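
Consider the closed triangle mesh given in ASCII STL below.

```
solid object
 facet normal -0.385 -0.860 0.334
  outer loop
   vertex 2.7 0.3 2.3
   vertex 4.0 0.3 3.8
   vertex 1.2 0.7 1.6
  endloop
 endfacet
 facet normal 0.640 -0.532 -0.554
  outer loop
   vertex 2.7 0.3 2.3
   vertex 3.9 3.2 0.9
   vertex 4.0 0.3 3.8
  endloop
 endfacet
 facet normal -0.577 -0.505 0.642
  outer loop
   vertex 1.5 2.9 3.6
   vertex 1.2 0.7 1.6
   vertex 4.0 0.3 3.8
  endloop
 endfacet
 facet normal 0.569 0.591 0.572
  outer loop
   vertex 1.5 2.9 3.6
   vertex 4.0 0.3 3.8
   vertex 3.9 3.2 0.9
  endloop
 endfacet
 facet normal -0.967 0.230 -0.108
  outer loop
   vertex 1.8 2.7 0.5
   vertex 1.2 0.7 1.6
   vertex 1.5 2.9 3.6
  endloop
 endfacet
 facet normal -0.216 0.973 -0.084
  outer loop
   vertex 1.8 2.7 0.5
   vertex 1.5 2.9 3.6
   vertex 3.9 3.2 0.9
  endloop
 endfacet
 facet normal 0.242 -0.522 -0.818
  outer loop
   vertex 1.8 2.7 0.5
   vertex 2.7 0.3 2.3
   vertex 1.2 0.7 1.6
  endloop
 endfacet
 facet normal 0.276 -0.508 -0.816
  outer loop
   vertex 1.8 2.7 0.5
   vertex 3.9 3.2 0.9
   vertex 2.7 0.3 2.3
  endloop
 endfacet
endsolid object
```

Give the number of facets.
8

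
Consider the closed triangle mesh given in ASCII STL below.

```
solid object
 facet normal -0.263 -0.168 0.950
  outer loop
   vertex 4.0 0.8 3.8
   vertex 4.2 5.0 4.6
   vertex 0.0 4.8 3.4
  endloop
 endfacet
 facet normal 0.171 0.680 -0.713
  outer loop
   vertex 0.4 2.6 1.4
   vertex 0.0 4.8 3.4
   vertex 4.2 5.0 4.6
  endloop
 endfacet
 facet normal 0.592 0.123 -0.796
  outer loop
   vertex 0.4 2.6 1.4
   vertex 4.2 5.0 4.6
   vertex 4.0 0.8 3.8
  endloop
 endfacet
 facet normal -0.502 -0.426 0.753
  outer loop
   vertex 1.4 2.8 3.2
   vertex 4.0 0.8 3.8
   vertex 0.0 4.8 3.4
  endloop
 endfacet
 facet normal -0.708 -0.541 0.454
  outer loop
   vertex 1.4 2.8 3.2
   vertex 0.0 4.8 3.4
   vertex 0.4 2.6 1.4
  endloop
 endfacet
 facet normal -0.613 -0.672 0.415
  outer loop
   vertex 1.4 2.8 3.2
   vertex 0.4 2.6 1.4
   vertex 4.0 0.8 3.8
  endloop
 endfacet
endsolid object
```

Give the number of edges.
9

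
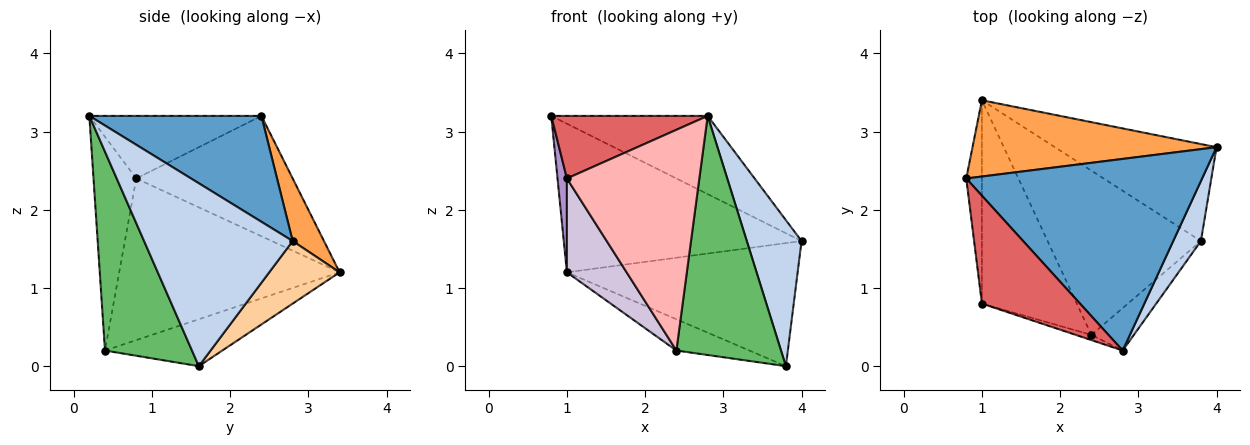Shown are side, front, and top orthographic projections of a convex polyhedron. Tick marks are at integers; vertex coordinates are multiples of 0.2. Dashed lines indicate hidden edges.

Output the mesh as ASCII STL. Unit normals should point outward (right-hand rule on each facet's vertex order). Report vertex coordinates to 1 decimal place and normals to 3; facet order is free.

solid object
 facet normal 0.384 0.349 0.855
  outer loop
   vertex 2.8 0.2 3.2
   vertex 4.0 2.8 1.6
   vertex 0.8 2.4 3.2
  endloop
 endfacet
 facet normal 0.929 -0.342 0.141
  outer loop
   vertex 3.8 1.6 0.0
   vertex 4.0 2.8 1.6
   vertex 2.8 0.2 3.2
  endloop
 endfacet
 facet normal 0.116 0.884 0.453
  outer loop
   vertex 1.0 3.4 1.2
   vertex 0.8 2.4 3.2
   vertex 4.0 2.8 1.6
  endloop
 endfacet
 facet normal 0.233 0.764 -0.602
  outer loop
   vertex 1.0 3.4 1.2
   vertex 4.0 2.8 1.6
   vertex 3.8 1.6 0.0
  endloop
 endfacet
 facet normal 0.634 -0.762 -0.135
  outer loop
   vertex 2.4 0.4 0.2
   vertex 3.8 1.6 0.0
   vertex 2.8 0.2 3.2
  endloop
 endfacet
 facet normal -0.288 0.179 -0.941
  outer loop
   vertex 2.4 0.4 0.2
   vertex 1.0 3.4 1.2
   vertex 3.8 1.6 0.0
  endloop
 endfacet
 facet normal -0.483 -0.439 0.758
  outer loop
   vertex 1.0 0.8 2.4
   vertex 2.8 0.2 3.2
   vertex 0.8 2.4 3.2
  endloop
 endfacet
 facet normal -0.307 -0.951 -0.022
  outer loop
   vertex 1.0 0.8 2.4
   vertex 2.4 0.4 0.2
   vertex 2.8 0.2 3.2
  endloop
 endfacet
 facet normal -0.990 -0.059 -0.129
  outer loop
   vertex 1.0 0.8 2.4
   vertex 0.8 2.4 3.2
   vertex 1.0 3.4 1.2
  endloop
 endfacet
 facet normal -0.840 -0.228 -0.493
  outer loop
   vertex 1.0 0.8 2.4
   vertex 1.0 3.4 1.2
   vertex 2.4 0.4 0.2
  endloop
 endfacet
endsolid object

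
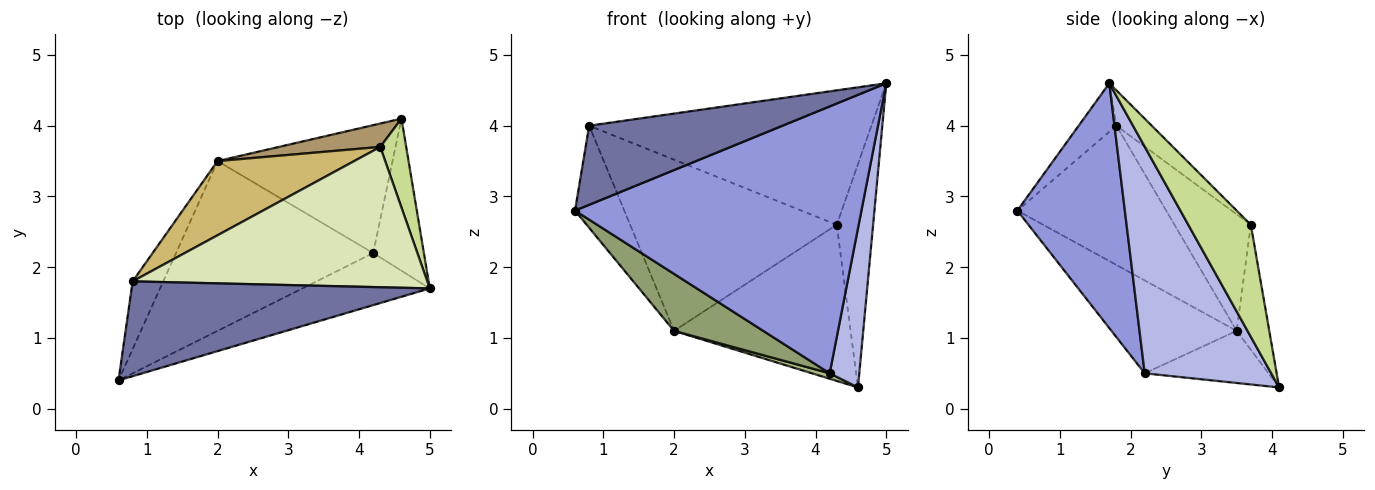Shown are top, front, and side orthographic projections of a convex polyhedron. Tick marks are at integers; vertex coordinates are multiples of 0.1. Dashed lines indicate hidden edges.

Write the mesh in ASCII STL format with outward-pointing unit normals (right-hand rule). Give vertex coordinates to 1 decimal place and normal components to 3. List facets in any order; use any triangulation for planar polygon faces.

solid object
 facet normal -0.124 -0.635 0.762
  outer loop
   vertex 0.8 1.8 4.0
   vertex 0.6 0.4 2.8
   vertex 5.0 1.7 4.6
  endloop
 endfacet
 facet normal -0.929 0.308 -0.204
  outer loop
   vertex 2.0 3.5 1.1
   vertex 0.6 0.4 2.8
   vertex 0.8 1.8 4.0
  endloop
 endfacet
 facet normal 0.346 -0.921 -0.180
  outer loop
   vertex 4.2 2.2 0.5
   vertex 5.0 1.7 4.6
   vertex 0.6 0.4 2.8
  endloop
 endfacet
 facet normal 0.951 -0.223 -0.213
  outer loop
   vertex 4.2 2.2 0.5
   vertex 4.6 4.1 0.3
   vertex 5.0 1.7 4.6
  endloop
 endfacet
 facet normal -0.408 -0.291 -0.866
  outer loop
   vertex 4.2 2.2 0.5
   vertex 0.6 0.4 2.8
   vertex 2.0 3.5 1.1
  endloop
 endfacet
 facet normal -0.285 -0.041 -0.958
  outer loop
   vertex 4.2 2.2 0.5
   vertex 2.0 3.5 1.1
   vertex 4.6 4.1 0.3
  endloop
 endfacet
 facet normal 0.848 0.493 0.196
  outer loop
   vertex 4.3 3.7 2.6
   vertex 5.0 1.7 4.6
   vertex 4.6 4.1 0.3
  endloop
 endfacet
 facet normal -0.086 0.689 0.719
  outer loop
   vertex 4.3 3.7 2.6
   vertex 0.8 1.8 4.0
   vertex 5.0 1.7 4.6
  endloop
 endfacet
 facet normal -0.180 0.973 0.146
  outer loop
   vertex 4.3 3.7 2.6
   vertex 4.6 4.1 0.3
   vertex 2.0 3.5 1.1
  endloop
 endfacet
 facet normal -0.321 0.869 0.377
  outer loop
   vertex 4.3 3.7 2.6
   vertex 2.0 3.5 1.1
   vertex 0.8 1.8 4.0
  endloop
 endfacet
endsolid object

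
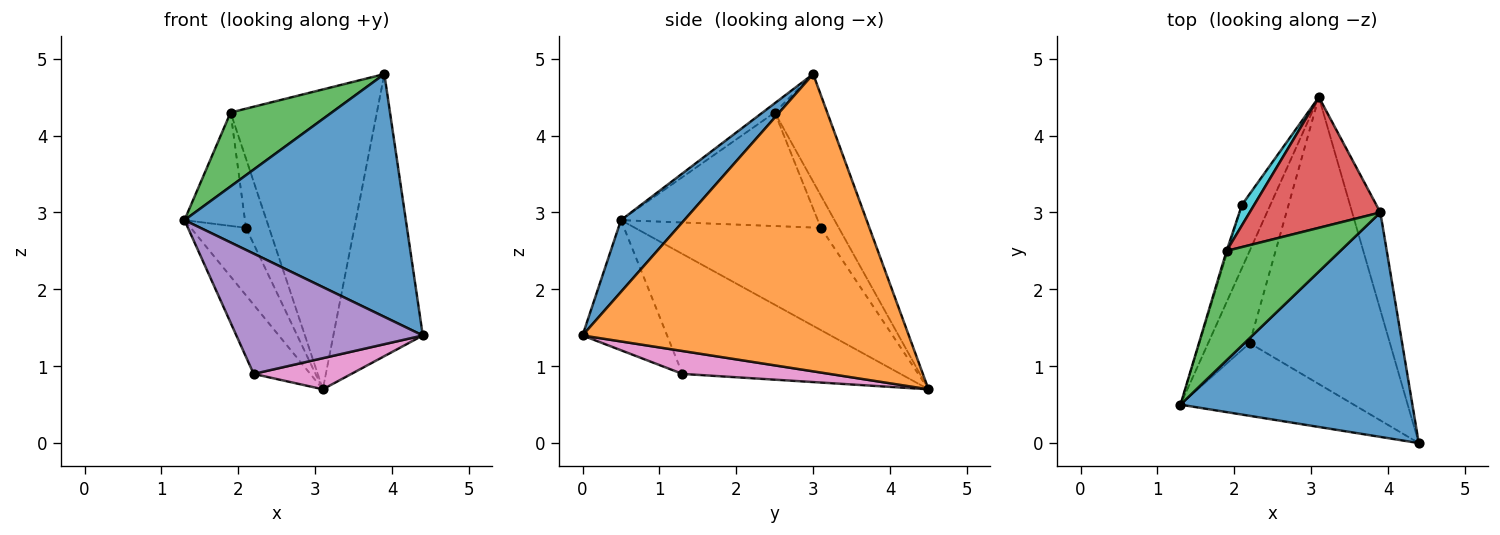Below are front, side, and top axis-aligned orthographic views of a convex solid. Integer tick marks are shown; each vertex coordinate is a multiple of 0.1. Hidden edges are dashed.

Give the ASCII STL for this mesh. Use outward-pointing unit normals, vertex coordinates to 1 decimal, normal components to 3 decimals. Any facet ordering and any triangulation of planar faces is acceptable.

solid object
 facet normal 0.206 -0.719 0.664
  outer loop
   vertex 3.9 3.0 4.8
   vertex 1.3 0.5 2.9
   vertex 4.4 0.0 1.4
  endloop
 endfacet
 facet normal 0.960 0.263 -0.091
  outer loop
   vertex 3.9 3.0 4.8
   vertex 4.4 0.0 1.4
   vertex 3.1 4.5 0.7
  endloop
 endfacet
 facet normal -0.067 -0.559 0.827
  outer loop
   vertex 1.9 2.5 4.3
   vertex 1.3 0.5 2.9
   vertex 3.9 3.0 4.8
  endloop
 endfacet
 facet normal -0.313 0.871 0.380
  outer loop
   vertex 1.9 2.5 4.3
   vertex 3.9 3.0 4.8
   vertex 3.1 4.5 0.7
  endloop
 endfacet
 facet normal -0.362 -0.798 -0.482
  outer loop
   vertex 2.2 1.3 0.9
   vertex 4.4 0.0 1.4
   vertex 1.3 0.5 2.9
  endloop
 endfacet
 facet normal -0.918 0.238 -0.318
  outer loop
   vertex 2.2 1.3 0.9
   vertex 1.3 0.5 2.9
   vertex 3.1 4.5 0.7
  endloop
 endfacet
 facet normal 0.160 -0.106 -0.981
  outer loop
   vertex 2.2 1.3 0.9
   vertex 3.1 4.5 0.7
   vertex 4.4 0.0 1.4
  endloop
 endfacet
 facet normal -0.926 0.275 -0.258
  outer loop
   vertex 2.1 3.1 2.8
   vertex 3.1 4.5 0.7
   vertex 1.3 0.5 2.9
  endloop
 endfacet
 facet normal -0.956 0.294 -0.010
  outer loop
   vertex 2.1 3.1 2.8
   vertex 1.3 0.5 2.9
   vertex 1.9 2.5 4.3
  endloop
 endfacet
 facet normal -0.598 0.769 0.228
  outer loop
   vertex 2.1 3.1 2.8
   vertex 1.9 2.5 4.3
   vertex 3.1 4.5 0.7
  endloop
 endfacet
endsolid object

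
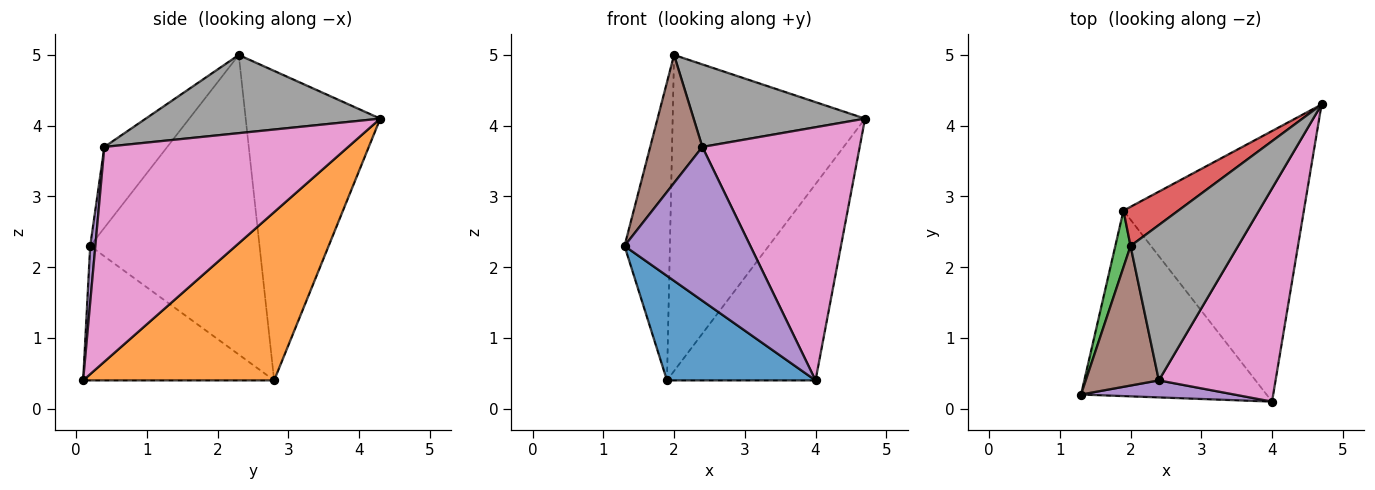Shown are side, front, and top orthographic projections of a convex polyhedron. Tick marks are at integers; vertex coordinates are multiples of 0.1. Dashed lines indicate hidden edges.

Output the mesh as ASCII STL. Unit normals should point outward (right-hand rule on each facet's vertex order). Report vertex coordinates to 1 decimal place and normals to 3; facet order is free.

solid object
 facet normal -0.534 -0.415 -0.737
  outer loop
   vertex 1.9 2.8 0.4
   vertex 4.0 0.1 0.4
   vertex 1.3 0.2 2.3
  endloop
 endfacet
 facet normal 0.603 0.469 -0.646
  outer loop
   vertex 1.9 2.8 0.4
   vertex 4.7 4.3 4.1
   vertex 4.0 0.1 0.4
  endloop
 endfacet
 facet normal -0.965 0.258 0.049
  outer loop
   vertex 1.9 2.8 0.4
   vertex 1.3 0.2 2.3
   vertex 2.0 2.3 5.0
  endloop
 endfacet
 facet normal -0.570 0.815 0.101
  outer loop
   vertex 1.9 2.8 0.4
   vertex 2.0 2.3 5.0
   vertex 4.7 4.3 4.1
  endloop
 endfacet
 facet normal 0.041 -0.993 0.110
  outer loop
   vertex 2.4 0.4 3.7
   vertex 1.3 0.2 2.3
   vertex 4.0 0.1 0.4
  endloop
 endfacet
 facet normal -0.632 -0.524 0.571
  outer loop
   vertex 2.4 0.4 3.7
   vertex 2.0 2.3 5.0
   vertex 1.3 0.2 2.3
  endloop
 endfacet
 facet normal 0.764 -0.493 0.415
  outer loop
   vertex 2.4 0.4 3.7
   vertex 4.0 0.1 0.4
   vertex 4.7 4.3 4.1
  endloop
 endfacet
 facet normal 0.540 -0.395 0.743
  outer loop
   vertex 2.4 0.4 3.7
   vertex 4.7 4.3 4.1
   vertex 2.0 2.3 5.0
  endloop
 endfacet
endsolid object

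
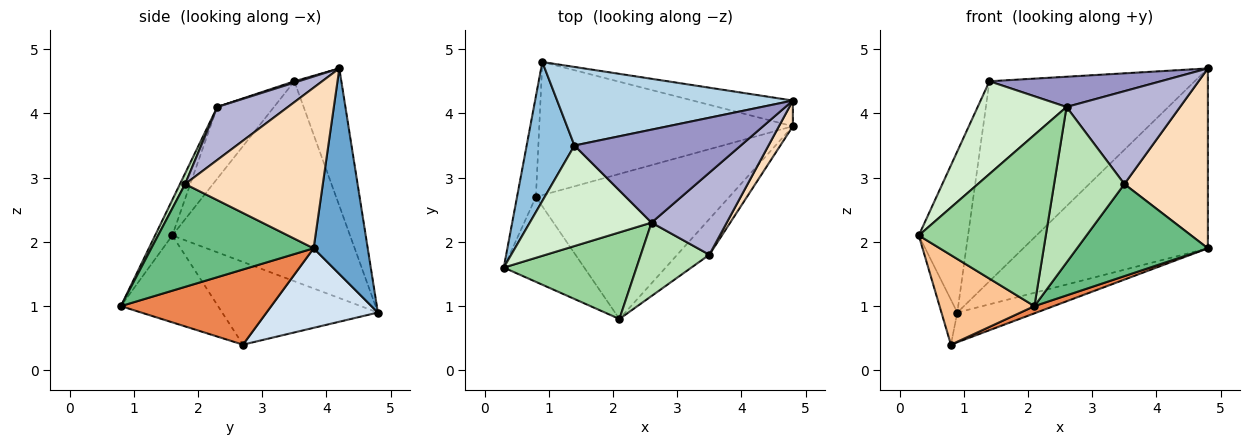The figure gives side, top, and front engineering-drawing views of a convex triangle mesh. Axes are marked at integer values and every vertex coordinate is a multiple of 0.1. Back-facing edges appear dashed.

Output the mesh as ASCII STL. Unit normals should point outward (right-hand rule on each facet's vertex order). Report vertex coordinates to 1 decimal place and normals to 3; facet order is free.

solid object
 facet normal 0.279 0.951 -0.136
  outer loop
   vertex 4.8 4.2 4.7
   vertex 4.8 3.8 1.9
   vertex 0.9 4.8 0.9
  endloop
 endfacet
 facet normal -0.939 0.260 0.224
  outer loop
   vertex 1.4 3.5 4.5
   vertex 0.9 4.8 0.9
   vertex 0.3 1.6 2.1
  endloop
 endfacet
 facet normal -0.208 0.910 0.358
  outer loop
   vertex 1.4 3.5 4.5
   vertex 4.8 4.2 4.7
   vertex 0.9 4.8 0.9
  endloop
 endfacet
 facet normal 0.293 0.208 -0.933
  outer loop
   vertex 0.8 2.7 0.4
   vertex 0.9 4.8 0.9
   vertex 4.8 3.8 1.9
  endloop
 endfacet
 facet normal 0.362 -0.046 -0.931
  outer loop
   vertex 0.8 2.7 0.4
   vertex 4.8 3.8 1.9
   vertex 2.1 0.8 1.0
  endloop
 endfacet
 facet normal -0.970 0.099 -0.221
  outer loop
   vertex 0.8 2.7 0.4
   vertex 0.3 1.6 2.1
   vertex 0.9 4.8 0.9
  endloop
 endfacet
 facet normal -0.596 -0.582 -0.552
  outer loop
   vertex 0.8 2.7 0.4
   vertex 2.1 0.8 1.0
   vertex 0.3 1.6 2.1
  endloop
 endfacet
 facet normal 0.853 -0.517 0.074
  outer loop
   vertex 3.5 1.8 2.9
   vertex 4.8 3.8 1.9
   vertex 4.8 4.2 4.7
  endloop
 endfacet
 facet normal 0.756 -0.610 -0.236
  outer loop
   vertex 3.5 1.8 2.9
   vertex 2.1 0.8 1.0
   vertex 4.8 3.8 1.9
  endloop
 endfacet
 facet normal -0.120 -0.886 0.448
  outer loop
   vertex 2.6 2.3 4.1
   vertex 0.3 1.6 2.1
   vertex 2.1 0.8 1.0
  endloop
 endfacet
 facet normal 0.067 -0.902 0.426
  outer loop
   vertex 2.6 2.3 4.1
   vertex 2.1 0.8 1.0
   vertex 3.5 1.8 2.9
  endloop
 endfacet
 facet normal -0.397 -0.622 0.675
  outer loop
   vertex 2.6 2.3 4.1
   vertex 1.4 3.5 4.5
   vertex 0.3 1.6 2.1
  endloop
 endfacet
 facet normal 0.008 -0.309 0.951
  outer loop
   vertex 2.6 2.3 4.1
   vertex 4.8 4.2 4.7
   vertex 1.4 3.5 4.5
  endloop
 endfacet
 facet normal 0.423 -0.679 0.600
  outer loop
   vertex 2.6 2.3 4.1
   vertex 3.5 1.8 2.9
   vertex 4.8 4.2 4.7
  endloop
 endfacet
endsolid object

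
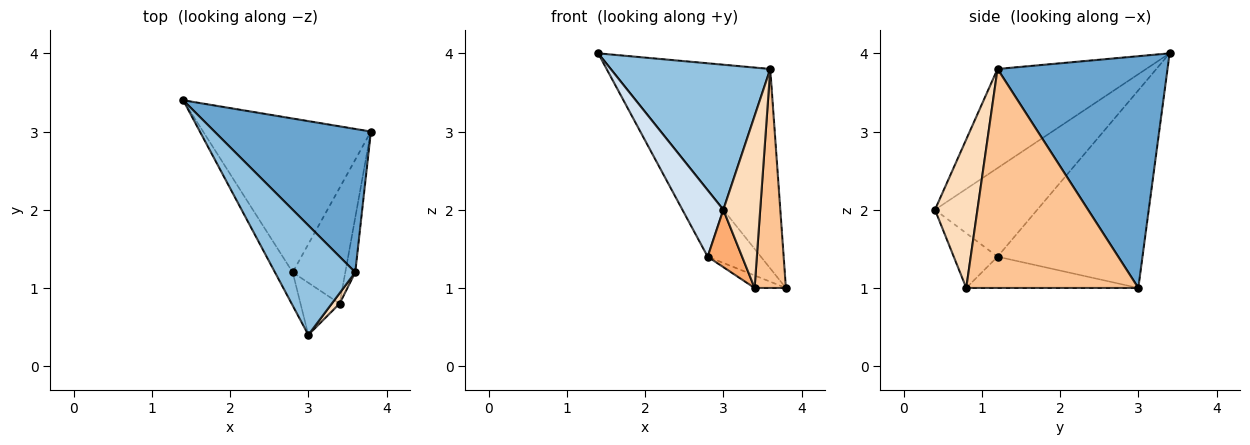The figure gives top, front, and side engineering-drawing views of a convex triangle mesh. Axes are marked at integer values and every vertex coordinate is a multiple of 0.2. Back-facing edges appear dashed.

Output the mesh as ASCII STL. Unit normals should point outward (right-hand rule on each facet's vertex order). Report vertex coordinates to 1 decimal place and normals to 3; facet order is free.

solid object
 facet normal 0.654 0.614 0.441
  outer loop
   vertex 3.6 1.2 3.8
   vertex 3.8 3.0 1.0
   vertex 1.4 3.4 4.0
  endloop
 endfacet
 facet normal -0.597 -0.641 0.484
  outer loop
   vertex 3.6 1.2 3.8
   vertex 1.4 3.4 4.0
   vertex 3.0 0.4 2.0
  endloop
 endfacet
 facet normal -0.734 0.269 -0.623
  outer loop
   vertex 2.8 1.2 1.4
   vertex 1.4 3.4 4.0
   vertex 3.8 3.0 1.0
  endloop
 endfacet
 facet normal -0.913 -0.365 -0.183
  outer loop
   vertex 2.8 1.2 1.4
   vertex 3.0 0.4 2.0
   vertex 1.4 3.4 4.0
  endloop
 endfacet
 facet normal -0.509 0.093 -0.856
  outer loop
   vertex 3.4 0.8 1.0
   vertex 2.8 1.2 1.4
   vertex 3.8 3.0 1.0
  endloop
 endfacet
 facet normal -0.686 -0.539 -0.490
  outer loop
   vertex 3.4 0.8 1.0
   vertex 3.0 0.4 2.0
   vertex 2.8 1.2 1.4
  endloop
 endfacet
 facet normal 0.983 -0.179 -0.045
  outer loop
   vertex 3.4 0.8 1.0
   vertex 3.8 3.0 1.0
   vertex 3.6 1.2 3.8
  endloop
 endfacet
 facet normal 0.754 -0.655 0.040
  outer loop
   vertex 3.4 0.8 1.0
   vertex 3.6 1.2 3.8
   vertex 3.0 0.4 2.0
  endloop
 endfacet
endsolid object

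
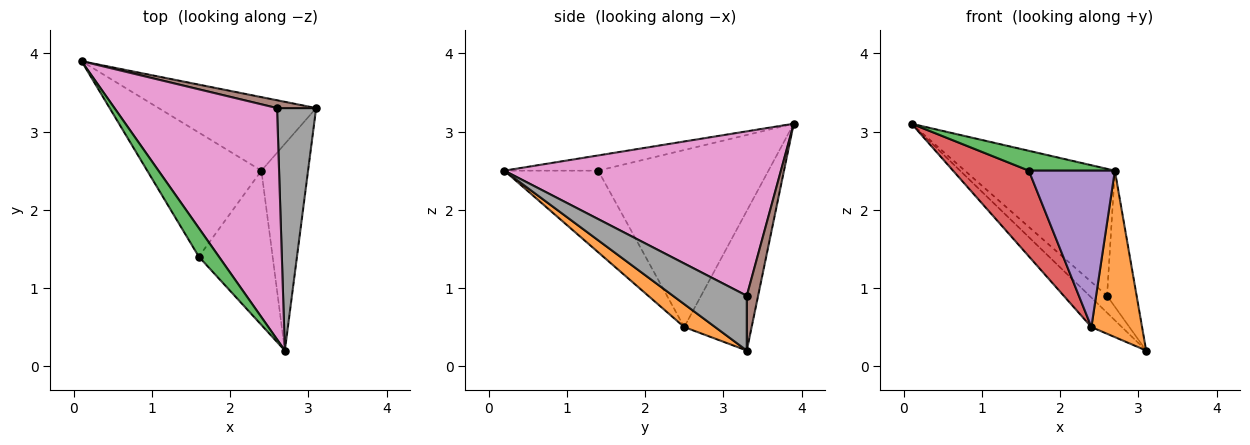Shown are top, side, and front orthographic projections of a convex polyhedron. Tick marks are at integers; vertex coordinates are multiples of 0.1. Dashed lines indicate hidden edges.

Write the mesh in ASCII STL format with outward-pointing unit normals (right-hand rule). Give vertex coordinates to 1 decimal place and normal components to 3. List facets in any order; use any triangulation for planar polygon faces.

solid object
 facet normal -0.635 0.287 -0.717
  outer loop
   vertex 2.4 2.5 0.5
   vertex 0.1 3.9 3.1
   vertex 3.1 3.3 0.2
  endloop
 endfacet
 facet normal 0.358 -0.586 -0.727
  outer loop
   vertex 2.4 2.5 0.5
   vertex 3.1 3.3 0.2
   vertex 2.7 0.2 2.5
  endloop
 endfacet
 facet normal -0.528 -0.484 0.697
  outer loop
   vertex 1.6 1.4 2.5
   vertex 2.7 0.2 2.5
   vertex 0.1 3.9 3.1
  endloop
 endfacet
 facet normal -0.787 -0.350 -0.508
  outer loop
   vertex 1.6 1.4 2.5
   vertex 0.1 3.9 3.1
   vertex 2.4 2.5 0.5
  endloop
 endfacet
 facet normal -0.613 -0.562 -0.555
  outer loop
   vertex 1.6 1.4 2.5
   vertex 2.4 2.5 0.5
   vertex 2.7 0.2 2.5
  endloop
 endfacet
 facet normal 0.506 0.783 0.361
  outer loop
   vertex 2.6 3.3 0.9
   vertex 3.1 3.3 0.2
   vertex 0.1 3.9 3.1
  endloop
 endfacet
 facet normal 0.664 0.360 0.656
  outer loop
   vertex 2.6 3.3 0.9
   vertex 0.1 3.9 3.1
   vertex 2.7 0.2 2.5
  endloop
 endfacet
 facet normal 0.774 0.310 0.553
  outer loop
   vertex 2.6 3.3 0.9
   vertex 2.7 0.2 2.5
   vertex 3.1 3.3 0.2
  endloop
 endfacet
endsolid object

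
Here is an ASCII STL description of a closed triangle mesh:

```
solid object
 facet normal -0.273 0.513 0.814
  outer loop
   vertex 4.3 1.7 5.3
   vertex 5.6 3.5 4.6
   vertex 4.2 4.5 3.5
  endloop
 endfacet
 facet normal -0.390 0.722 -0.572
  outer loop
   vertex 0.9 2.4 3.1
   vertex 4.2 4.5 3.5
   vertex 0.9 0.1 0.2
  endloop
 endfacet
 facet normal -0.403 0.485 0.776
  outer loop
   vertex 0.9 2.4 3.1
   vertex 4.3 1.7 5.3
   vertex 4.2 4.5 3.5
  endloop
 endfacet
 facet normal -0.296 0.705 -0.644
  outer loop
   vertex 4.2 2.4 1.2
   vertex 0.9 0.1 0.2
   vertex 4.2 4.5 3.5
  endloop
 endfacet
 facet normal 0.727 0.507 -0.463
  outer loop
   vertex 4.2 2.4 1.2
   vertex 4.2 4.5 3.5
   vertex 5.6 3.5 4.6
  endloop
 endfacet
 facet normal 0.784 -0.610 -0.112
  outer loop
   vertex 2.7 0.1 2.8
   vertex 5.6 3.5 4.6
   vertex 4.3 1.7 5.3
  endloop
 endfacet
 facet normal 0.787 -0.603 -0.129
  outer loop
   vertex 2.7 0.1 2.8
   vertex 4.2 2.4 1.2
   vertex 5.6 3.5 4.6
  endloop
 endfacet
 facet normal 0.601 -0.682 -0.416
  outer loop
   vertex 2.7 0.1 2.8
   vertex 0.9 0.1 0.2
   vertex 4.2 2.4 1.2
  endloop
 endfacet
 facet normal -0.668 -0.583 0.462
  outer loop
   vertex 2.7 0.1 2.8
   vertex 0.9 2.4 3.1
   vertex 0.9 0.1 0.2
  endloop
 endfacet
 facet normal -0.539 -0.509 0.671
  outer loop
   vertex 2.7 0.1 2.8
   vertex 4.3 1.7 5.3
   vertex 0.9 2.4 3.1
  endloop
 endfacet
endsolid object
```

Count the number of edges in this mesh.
15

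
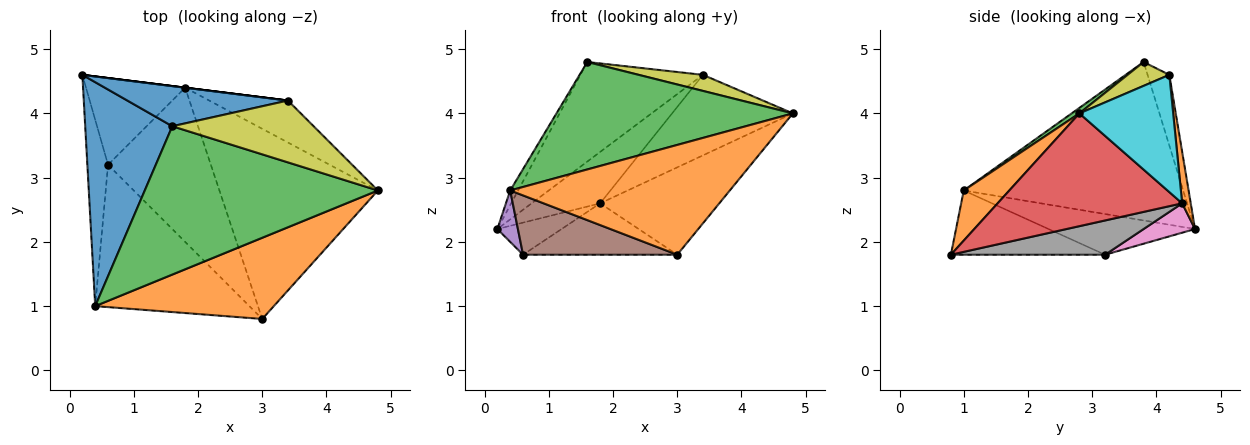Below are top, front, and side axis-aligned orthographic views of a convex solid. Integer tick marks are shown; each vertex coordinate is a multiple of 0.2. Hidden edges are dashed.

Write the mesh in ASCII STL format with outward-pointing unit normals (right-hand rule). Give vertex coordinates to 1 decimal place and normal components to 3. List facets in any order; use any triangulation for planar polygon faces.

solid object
 facet normal -0.876 0.032 0.481
  outer loop
   vertex 0.4 1.0 2.8
   vertex 1.6 3.8 4.8
   vertex 0.2 4.6 2.2
  endloop
 endfacet
 facet normal 0.165 -0.793 0.586
  outer loop
   vertex 0.4 1.0 2.8
   vertex 3.0 0.8 1.8
   vertex 4.8 2.8 4.0
  endloop
 endfacet
 facet normal 0.019 -0.587 0.810
  outer loop
   vertex 0.4 1.0 2.8
   vertex 4.8 2.8 4.0
   vertex 1.6 3.8 4.8
  endloop
 endfacet
 facet normal 0.543 0.351 -0.763
  outer loop
   vertex 1.8 4.4 2.6
   vertex 4.8 2.8 4.0
   vertex 3.0 0.8 1.8
  endloop
 endfacet
 facet normal -0.884 -0.124 -0.450
  outer loop
   vertex 0.6 3.2 1.8
   vertex 0.4 1.0 2.8
   vertex 0.2 4.6 2.2
  endloop
 endfacet
 facet normal -0.359 -0.359 -0.862
  outer loop
   vertex 0.6 3.2 1.8
   vertex 3.0 0.8 1.8
   vertex 0.4 1.0 2.8
  endloop
 endfacet
 facet normal 0.268 0.335 -0.904
  outer loop
   vertex 0.6 3.2 1.8
   vertex 0.2 4.6 2.2
   vertex 1.8 4.4 2.6
  endloop
 endfacet
 facet normal 0.302 0.302 -0.905
  outer loop
   vertex 0.6 3.2 1.8
   vertex 1.8 4.4 2.6
   vertex 3.0 0.8 1.8
  endloop
 endfacet
 facet normal 0.161 -0.248 0.955
  outer loop
   vertex 3.4 4.2 4.6
   vertex 1.6 3.8 4.8
   vertex 4.8 2.8 4.0
  endloop
 endfacet
 facet normal 0.567 0.730 -0.381
  outer loop
   vertex 3.4 4.2 4.6
   vertex 4.8 2.8 4.0
   vertex 1.8 4.4 2.6
  endloop
 endfacet
 facet normal -0.162 0.915 0.369
  outer loop
   vertex 3.4 4.2 4.6
   vertex 0.2 4.6 2.2
   vertex 1.6 3.8 4.8
  endloop
 endfacet
 facet normal 0.124 0.992 0.000
  outer loop
   vertex 3.4 4.2 4.6
   vertex 1.8 4.4 2.6
   vertex 0.2 4.6 2.2
  endloop
 endfacet
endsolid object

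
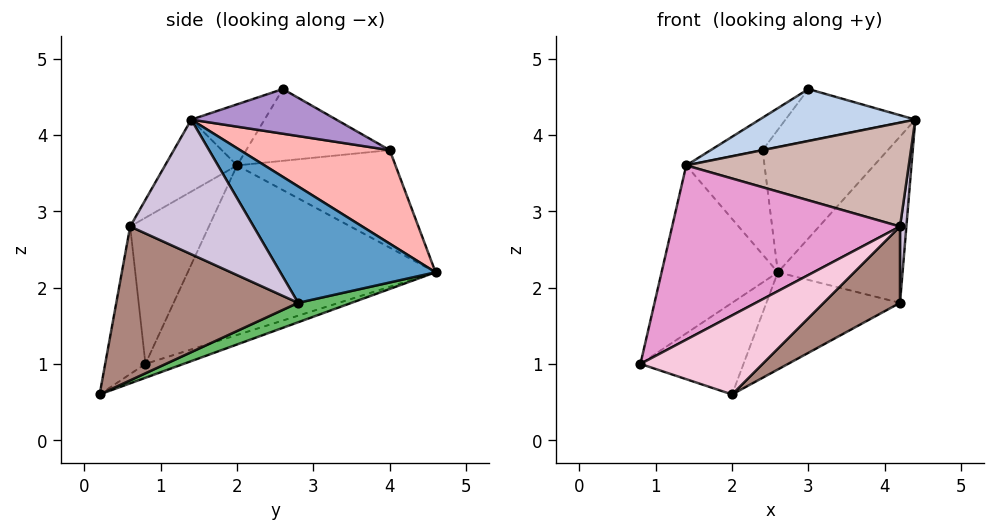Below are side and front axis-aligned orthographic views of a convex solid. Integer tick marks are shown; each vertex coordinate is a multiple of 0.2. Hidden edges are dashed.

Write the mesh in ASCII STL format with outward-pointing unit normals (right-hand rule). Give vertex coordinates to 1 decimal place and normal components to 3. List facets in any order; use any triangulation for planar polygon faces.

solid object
 facet normal 0.747 0.600 0.288
  outer loop
   vertex 4.2 2.8 1.8
   vertex 2.6 4.6 2.2
   vertex 4.4 1.4 4.2
  endloop
 endfacet
 facet normal -0.269 -0.572 0.774
  outer loop
   vertex 1.4 2.0 3.6
   vertex 4.4 1.4 4.2
   vertex 3.0 2.6 4.6
  endloop
 endfacet
 facet normal -0.905 0.425 0.013
  outer loop
   vertex 1.4 2.0 3.6
   vertex 2.6 4.6 2.2
   vertex 0.8 0.8 1.0
  endloop
 endfacet
 facet normal -0.131 0.355 -0.926
  outer loop
   vertex 2.0 0.2 0.6
   vertex 0.8 0.8 1.0
   vertex 2.6 4.6 2.2
  endloop
 endfacet
 facet normal 0.129 0.323 -0.937
  outer loop
   vertex 2.0 0.2 0.6
   vertex 2.6 4.6 2.2
   vertex 4.2 2.8 1.8
  endloop
 endfacet
 facet normal -0.895 0.442 0.054
  outer loop
   vertex 2.4 4.0 3.8
   vertex 2.6 4.6 2.2
   vertex 1.4 2.0 3.6
  endloop
 endfacet
 facet normal -0.573 0.207 0.793
  outer loop
   vertex 2.4 4.0 3.8
   vertex 1.4 2.0 3.6
   vertex 3.0 2.6 4.6
  endloop
 endfacet
 facet normal 0.727 0.608 0.319
  outer loop
   vertex 2.4 4.0 3.8
   vertex 4.4 1.4 4.2
   vertex 2.6 4.6 2.2
  endloop
 endfacet
 facet normal 0.637 0.570 0.519
  outer loop
   vertex 2.4 4.0 3.8
   vertex 3.0 2.6 4.6
   vertex 4.4 1.4 4.2
  endloop
 endfacet
 facet normal 0.992 -0.051 -0.113
  outer loop
   vertex 4.2 0.6 2.8
   vertex 4.2 2.8 1.8
   vertex 4.4 1.4 4.2
  endloop
 endfacet
 facet normal 0.702 -0.295 -0.648
  outer loop
   vertex 4.2 0.6 2.8
   vertex 2.0 0.2 0.6
   vertex 4.2 2.8 1.8
  endloop
 endfacet
 facet normal -0.265 -0.820 0.507
  outer loop
   vertex 4.2 0.6 2.8
   vertex 4.4 1.4 4.2
   vertex 1.4 2.0 3.6
  endloop
 endfacet
 facet normal -0.291 -0.841 0.455
  outer loop
   vertex 4.2 0.6 2.8
   vertex 1.4 2.0 3.6
   vertex 0.8 0.8 1.0
  endloop
 endfacet
 facet normal -0.282 -0.854 0.437
  outer loop
   vertex 4.2 0.6 2.8
   vertex 0.8 0.8 1.0
   vertex 2.0 0.2 0.6
  endloop
 endfacet
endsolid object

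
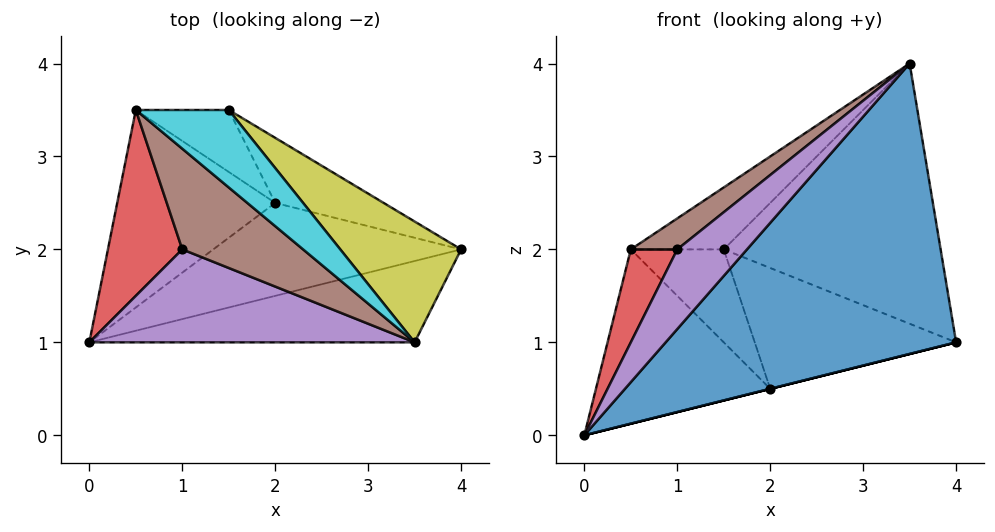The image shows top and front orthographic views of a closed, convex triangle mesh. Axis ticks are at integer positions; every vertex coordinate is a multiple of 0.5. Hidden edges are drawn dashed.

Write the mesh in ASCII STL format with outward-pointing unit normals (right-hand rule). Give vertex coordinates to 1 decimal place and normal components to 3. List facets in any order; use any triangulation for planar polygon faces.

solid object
 facet normal 0.294 -0.920 -0.258
  outer loop
   vertex 3.5 1.0 4.0
   vertex 0.0 1.0 0.0
   vertex 4.0 2.0 1.0
  endloop
 endfacet
 facet normal 0.243 0.000 -0.970
  outer loop
   vertex 2.0 2.5 0.5
   vertex 4.0 2.0 1.0
   vertex 0.0 1.0 0.0
  endloop
 endfacet
 facet normal -0.295 0.632 -0.716
  outer loop
   vertex 2.0 2.5 0.5
   vertex 0.0 1.0 0.0
   vertex 0.5 3.5 2.0
  endloop
 endfacet
 facet normal -0.802 -0.267 0.535
  outer loop
   vertex 1.0 2.0 2.0
   vertex 0.5 3.5 2.0
   vertex 0.0 1.0 0.0
  endloop
 endfacet
 facet normal -0.655 -0.492 0.573
  outer loop
   vertex 1.0 2.0 2.0
   vertex 0.0 1.0 0.0
   vertex 3.5 1.0 4.0
  endloop
 endfacet
 facet normal -0.662 -0.221 0.717
  outer loop
   vertex 1.0 2.0 2.0
   vertex 3.5 1.0 4.0
   vertex 0.5 3.5 2.0
  endloop
 endfacet
 facet normal 0.321 0.834 -0.449
  outer loop
   vertex 1.5 3.5 2.0
   vertex 4.0 2.0 1.0
   vertex 2.0 2.5 0.5
  endloop
 endfacet
 facet normal 0.000 0.832 -0.555
  outer loop
   vertex 1.5 3.5 2.0
   vertex 2.0 2.5 0.5
   vertex 0.5 3.5 2.0
  endloop
 endfacet
 facet normal 0.580 0.739 0.343
  outer loop
   vertex 1.5 3.5 2.0
   vertex 3.5 1.0 4.0
   vertex 4.0 2.0 1.0
  endloop
 endfacet
 facet normal 0.000 0.625 0.781
  outer loop
   vertex 1.5 3.5 2.0
   vertex 0.5 3.5 2.0
   vertex 3.5 1.0 4.0
  endloop
 endfacet
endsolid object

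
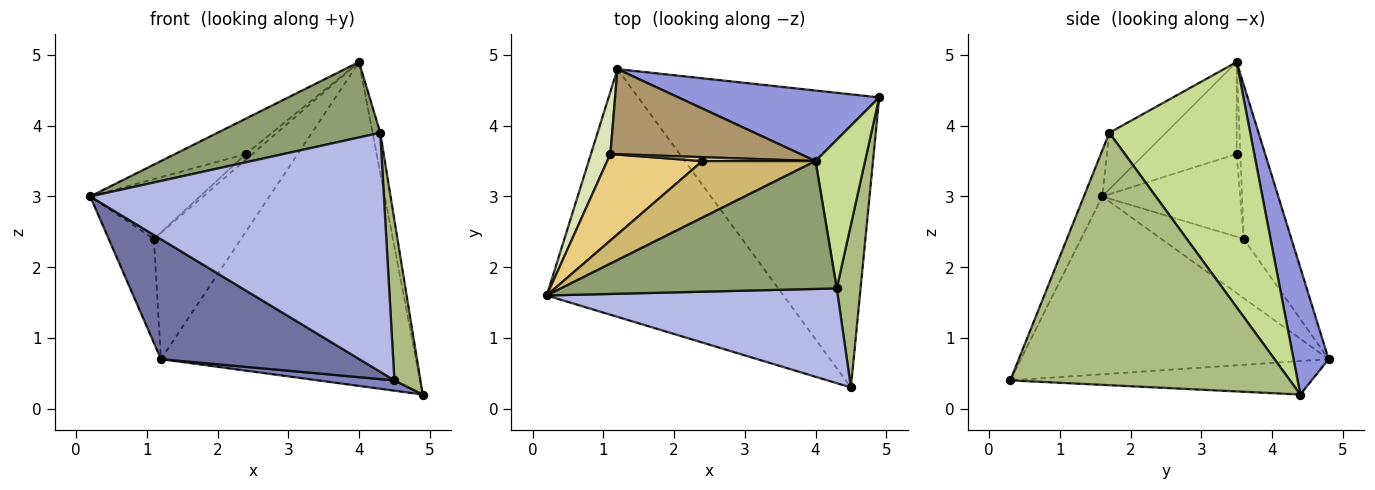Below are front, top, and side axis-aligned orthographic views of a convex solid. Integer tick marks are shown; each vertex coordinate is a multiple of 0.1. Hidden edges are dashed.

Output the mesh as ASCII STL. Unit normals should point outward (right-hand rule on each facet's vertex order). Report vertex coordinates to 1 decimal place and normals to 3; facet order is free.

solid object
 facet normal -0.560 -0.361 -0.746
  outer loop
   vertex 1.2 4.8 0.7
   vertex 4.5 0.3 0.4
   vertex 0.2 1.6 3.0
  endloop
 endfacet
 facet normal -0.138 -0.035 -0.990
  outer loop
   vertex 1.2 4.8 0.7
   vertex 4.9 4.4 0.2
   vertex 4.5 0.3 0.4
  endloop
 endfacet
 facet normal 0.133 0.968 0.211
  outer loop
   vertex 1.2 4.8 0.7
   vertex 4.0 3.5 4.9
   vertex 4.9 4.4 0.2
  endloop
 endfacet
 facet normal -0.058 -0.928 0.368
  outer loop
   vertex 4.3 1.7 3.9
   vertex 0.2 1.6 3.0
   vertex 4.5 0.3 0.4
  endloop
 endfacet
 facet normal -0.174 -0.500 0.848
  outer loop
   vertex 4.3 1.7 3.9
   vertex 4.0 3.5 4.9
   vertex 0.2 1.6 3.0
  endloop
 endfacet
 facet normal 0.991 -0.092 0.094
  outer loop
   vertex 4.3 1.7 3.9
   vertex 4.5 0.3 0.4
   vertex 4.9 4.4 0.2
  endloop
 endfacet
 facet normal 0.979 0.053 0.198
  outer loop
   vertex 4.3 1.7 3.9
   vertex 4.9 4.4 0.2
   vertex 4.0 3.5 4.9
  endloop
 endfacet
 facet normal -0.843 0.462 0.277
  outer loop
   vertex 1.1 3.6 2.4
   vertex 1.2 4.8 0.7
   vertex 0.2 1.6 3.0
  endloop
 endfacet
 facet normal -0.413 0.755 0.509
  outer loop
   vertex 1.1 3.6 2.4
   vertex 4.0 3.5 4.9
   vertex 1.2 4.8 0.7
  endloop
 endfacet
 facet normal -0.567 0.436 0.698
  outer loop
   vertex 2.4 3.5 3.6
   vertex 0.2 1.6 3.0
   vertex 4.0 3.5 4.9
  endloop
 endfacet
 facet normal -0.582 0.463 0.669
  outer loop
   vertex 2.4 3.5 3.6
   vertex 1.1 3.6 2.4
   vertex 0.2 1.6 3.0
  endloop
 endfacet
 facet normal -0.421 0.745 0.518
  outer loop
   vertex 2.4 3.5 3.6
   vertex 4.0 3.5 4.9
   vertex 1.1 3.6 2.4
  endloop
 endfacet
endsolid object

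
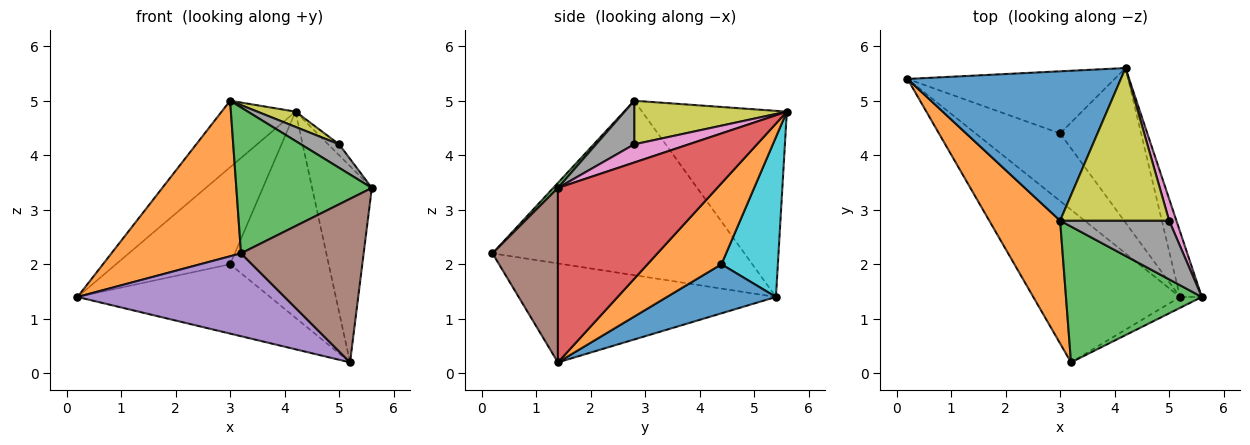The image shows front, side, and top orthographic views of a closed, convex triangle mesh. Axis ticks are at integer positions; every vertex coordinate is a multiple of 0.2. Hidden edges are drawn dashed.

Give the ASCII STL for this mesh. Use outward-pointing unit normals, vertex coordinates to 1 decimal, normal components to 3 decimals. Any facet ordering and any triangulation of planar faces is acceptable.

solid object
 facet normal -0.623 0.318 0.714
  outer loop
   vertex 3.0 2.8 5.0
   vertex 4.2 5.6 4.8
   vertex 0.2 5.4 1.4
  endloop
 endfacet
 facet normal -0.836 -0.430 0.340
  outer loop
   vertex 3.2 0.2 2.2
   vertex 3.0 2.8 5.0
   vertex 0.2 5.4 1.4
  endloop
 endfacet
 facet normal 0.025 -0.732 0.681
  outer loop
   vertex 3.2 0.2 2.2
   vertex 5.6 1.4 3.4
   vertex 3.0 2.8 5.0
  endloop
 endfacet
 facet normal 0.930 0.349 -0.116
  outer loop
   vertex 5.2 1.4 0.2
   vertex 4.2 5.6 4.8
   vertex 5.6 1.4 3.4
  endloop
 endfacet
 facet normal -0.510 -0.410 -0.756
  outer loop
   vertex 5.2 1.4 0.2
   vertex 3.2 0.2 2.2
   vertex 0.2 5.4 1.4
  endloop
 endfacet
 facet normal 0.470 -0.881 -0.059
  outer loop
   vertex 5.2 1.4 0.2
   vertex 5.6 1.4 3.4
   vertex 3.2 0.2 2.2
  endloop
 endfacet
 facet normal 0.913 0.183 0.365
  outer loop
   vertex 5.0 2.8 4.2
   vertex 5.6 1.4 3.4
   vertex 4.2 5.6 4.8
  endloop
 endfacet
 facet normal 0.348 -0.348 0.870
  outer loop
   vertex 5.0 2.8 4.2
   vertex 3.0 2.8 5.0
   vertex 5.6 1.4 3.4
  endloop
 endfacet
 facet normal 0.370 -0.092 0.925
  outer loop
   vertex 5.0 2.8 4.2
   vertex 4.2 5.6 4.8
   vertex 3.0 2.8 5.0
  endloop
 endfacet
 facet normal 0.384 0.777 -0.498
  outer loop
   vertex 3.0 4.4 2.0
   vertex 0.2 5.4 1.4
   vertex 4.2 5.6 4.8
  endloop
 endfacet
 facet normal 0.376 0.664 -0.647
  outer loop
   vertex 3.0 4.4 2.0
   vertex 5.2 1.4 0.2
   vertex 0.2 5.4 1.4
  endloop
 endfacet
 facet normal 0.514 0.686 -0.514
  outer loop
   vertex 3.0 4.4 2.0
   vertex 4.2 5.6 4.8
   vertex 5.2 1.4 0.2
  endloop
 endfacet
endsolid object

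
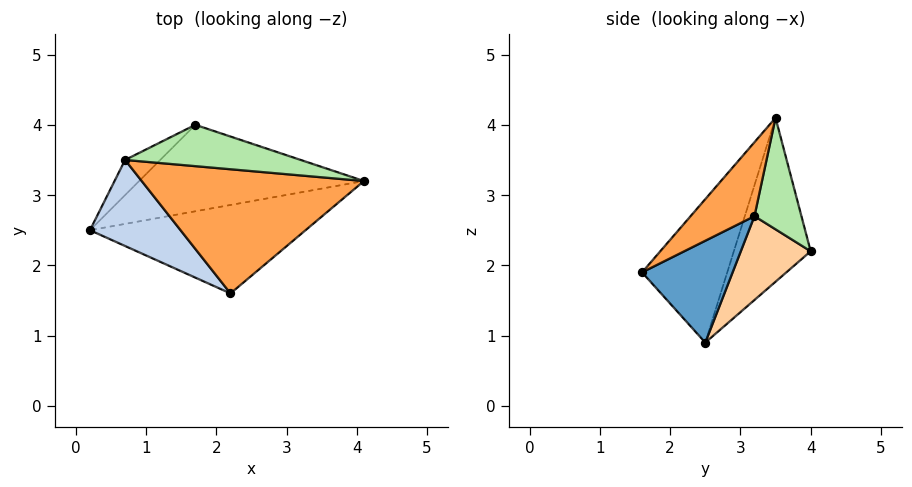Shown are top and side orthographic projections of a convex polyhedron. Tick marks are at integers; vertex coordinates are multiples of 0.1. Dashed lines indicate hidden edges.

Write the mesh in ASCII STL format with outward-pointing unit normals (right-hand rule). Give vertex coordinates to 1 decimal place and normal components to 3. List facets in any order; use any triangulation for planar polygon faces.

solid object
 facet normal 0.427 -0.055 -0.903
  outer loop
   vertex 2.2 1.6 1.9
   vertex 0.2 2.5 0.9
   vertex 4.1 3.2 2.7
  endloop
 endfacet
 facet normal -0.519 -0.789 0.328
  outer loop
   vertex 0.7 3.5 4.1
   vertex 0.2 2.5 0.9
   vertex 2.2 1.6 1.9
  endloop
 endfacet
 facet normal 0.241 -0.647 0.723
  outer loop
   vertex 0.7 3.5 4.1
   vertex 2.2 1.6 1.9
   vertex 4.1 3.2 2.7
  endloop
 endfacet
 facet normal 0.317 0.420 -0.850
  outer loop
   vertex 1.7 4.0 2.2
   vertex 4.1 3.2 2.7
   vertex 0.2 2.5 0.9
  endloop
 endfacet
 facet normal -0.639 0.757 -0.137
  outer loop
   vertex 1.7 4.0 2.2
   vertex 0.2 2.5 0.9
   vertex 0.7 3.5 4.1
  endloop
 endfacet
 facet normal 0.227 0.906 0.358
  outer loop
   vertex 1.7 4.0 2.2
   vertex 0.7 3.5 4.1
   vertex 4.1 3.2 2.7
  endloop
 endfacet
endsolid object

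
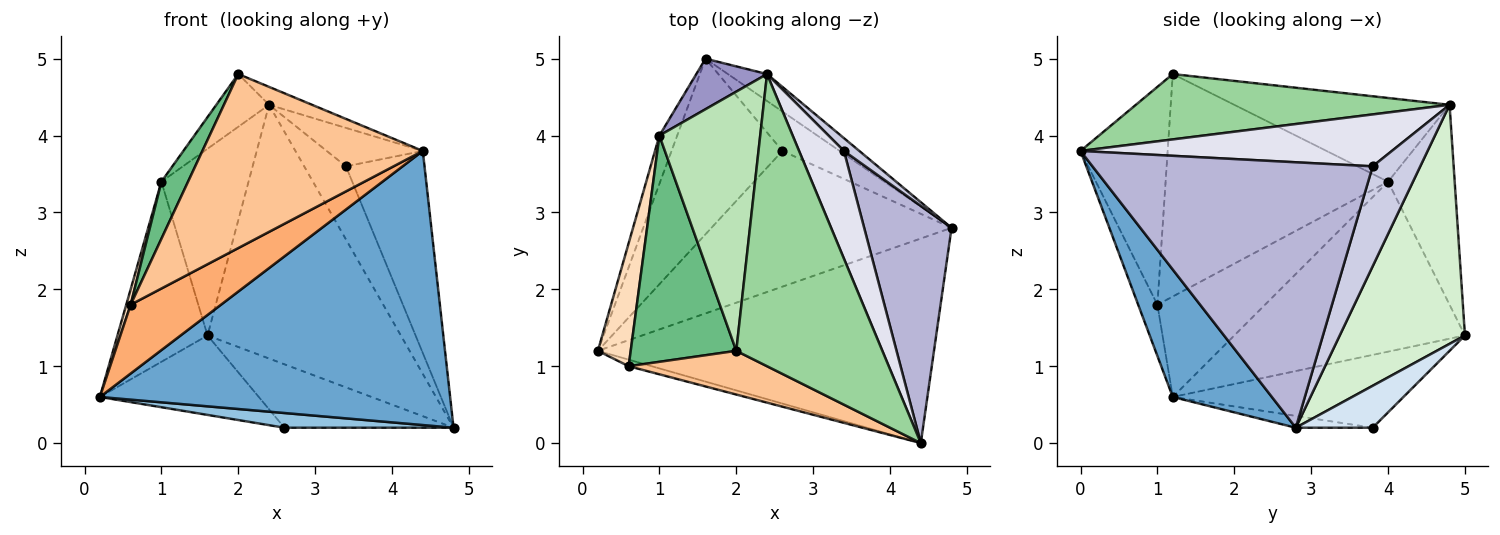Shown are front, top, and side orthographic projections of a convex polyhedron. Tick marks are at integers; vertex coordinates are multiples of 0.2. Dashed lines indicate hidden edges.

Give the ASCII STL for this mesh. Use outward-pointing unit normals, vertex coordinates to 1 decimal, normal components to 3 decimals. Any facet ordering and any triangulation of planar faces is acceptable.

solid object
 facet normal 0.221 -0.782 -0.583
  outer loop
   vertex 4.4 0.0 3.8
   vertex 0.2 1.2 0.6
   vertex 4.8 2.8 0.2
  endloop
 endfacet
 facet normal -0.049 -0.108 -0.993
  outer loop
   vertex 2.6 3.8 0.2
   vertex 4.8 2.8 0.2
   vertex 0.2 1.2 0.6
  endloop
 endfacet
 facet normal -0.514 0.354 -0.782
  outer loop
   vertex 2.6 3.8 0.2
   vertex 0.2 1.2 0.6
   vertex 1.6 5.0 1.4
  endloop
 endfacet
 facet normal 0.360 0.792 -0.492
  outer loop
   vertex 2.6 3.8 0.2
   vertex 1.6 5.0 1.4
   vertex 4.8 2.8 0.2
  endloop
 endfacet
 facet normal -0.927 0.362 -0.097
  outer loop
   vertex 1.0 4.0 3.4
   vertex 1.6 5.0 1.4
   vertex 0.2 1.2 0.6
  endloop
 endfacet
 facet normal -0.207 -0.974 -0.093
  outer loop
   vertex 0.6 1.0 1.8
   vertex 0.2 1.2 0.6
   vertex 4.4 0.0 3.8
  endloop
 endfacet
 facet normal -0.358 -0.906 0.227
  outer loop
   vertex 0.6 1.0 1.8
   vertex 4.4 0.0 3.8
   vertex 2.0 1.2 4.8
  endloop
 endfacet
 facet normal -0.950 -0.039 0.310
  outer loop
   vertex 0.6 1.0 1.8
   vertex 1.0 4.0 3.4
   vertex 0.2 1.2 0.6
  endloop
 endfacet
 facet normal -0.898 -0.108 0.426
  outer loop
   vertex 0.6 1.0 1.8
   vertex 2.0 1.2 4.8
   vertex 1.0 4.0 3.4
  endloop
 endfacet
 facet normal 0.408 0.056 0.911
  outer loop
   vertex 2.4 4.8 4.4
   vertex 2.0 1.2 4.8
   vertex 4.4 0.0 3.8
  endloop
 endfacet
 facet normal -0.631 0.155 0.760
  outer loop
   vertex 2.4 4.8 4.4
   vertex 1.0 4.0 3.4
   vertex 2.0 1.2 4.8
  endloop
 endfacet
 facet normal 0.542 0.836 -0.089
  outer loop
   vertex 2.4 4.8 4.4
   vertex 4.8 2.8 0.2
   vertex 1.6 5.0 1.4
  endloop
 endfacet
 facet normal -0.594 0.777 0.210
  outer loop
   vertex 2.4 4.8 4.4
   vertex 1.6 5.0 1.4
   vertex 1.0 4.0 3.4
  endloop
 endfacet
 facet normal 0.918 0.257 0.302
  outer loop
   vertex 3.4 3.8 3.6
   vertex 4.4 0.0 3.8
   vertex 4.8 2.8 0.2
  endloop
 endfacet
 facet normal 0.747 0.655 0.115
  outer loop
   vertex 3.4 3.8 3.6
   vertex 4.8 2.8 0.2
   vertex 2.4 4.8 4.4
  endloop
 endfacet
 facet normal 0.737 0.227 0.637
  outer loop
   vertex 3.4 3.8 3.6
   vertex 2.4 4.8 4.4
   vertex 4.4 0.0 3.8
  endloop
 endfacet
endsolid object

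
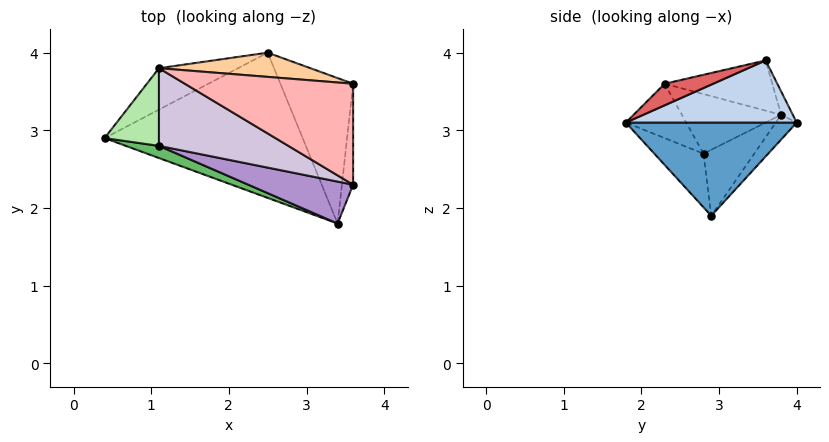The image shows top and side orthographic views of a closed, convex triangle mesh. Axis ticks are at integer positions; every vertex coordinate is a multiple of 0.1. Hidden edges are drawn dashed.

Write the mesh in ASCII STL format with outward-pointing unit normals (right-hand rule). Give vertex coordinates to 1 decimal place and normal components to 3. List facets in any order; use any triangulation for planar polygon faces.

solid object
 facet normal 0.419 0.172 -0.891
  outer loop
   vertex 2.5 4.0 3.1
   vertex 3.4 1.8 3.1
   vertex 0.4 2.9 1.9
  endloop
 endfacet
 facet normal 0.628 0.257 -0.735
  outer loop
   vertex 2.5 4.0 3.1
   vertex 3.6 3.6 3.9
   vertex 3.4 1.8 3.1
  endloop
 endfacet
 facet normal -0.157 0.850 -0.503
  outer loop
   vertex 1.1 3.8 3.2
   vertex 2.5 4.0 3.1
   vertex 0.4 2.9 1.9
  endloop
 endfacet
 facet normal -0.082 0.842 0.534
  outer loop
   vertex 1.1 3.8 3.2
   vertex 3.6 3.6 3.9
   vertex 2.5 4.0 3.1
  endloop
 endfacet
 facet normal -0.423 -0.868 0.261
  outer loop
   vertex 1.1 2.8 2.7
   vertex 0.4 2.9 1.9
   vertex 3.4 1.8 3.1
  endloop
 endfacet
 facet normal -0.736 -0.303 0.606
  outer loop
   vertex 1.1 2.8 2.7
   vertex 1.1 3.8 3.2
   vertex 0.4 2.9 1.9
  endloop
 endfacet
 facet normal 0.882 0.106 -0.459
  outer loop
   vertex 3.6 2.3 3.6
   vertex 3.4 1.8 3.1
   vertex 3.6 3.6 3.9
  endloop
 endfacet
 facet normal -0.279 -0.216 0.936
  outer loop
   vertex 3.6 2.3 3.6
   vertex 3.6 3.6 3.9
   vertex 1.1 3.8 3.2
  endloop
 endfacet
 facet normal -0.376 -0.575 0.726
  outer loop
   vertex 3.6 2.3 3.6
   vertex 1.1 2.8 2.7
   vertex 3.4 1.8 3.1
  endloop
 endfacet
 facet normal -0.380 -0.414 0.827
  outer loop
   vertex 3.6 2.3 3.6
   vertex 1.1 3.8 3.2
   vertex 1.1 2.8 2.7
  endloop
 endfacet
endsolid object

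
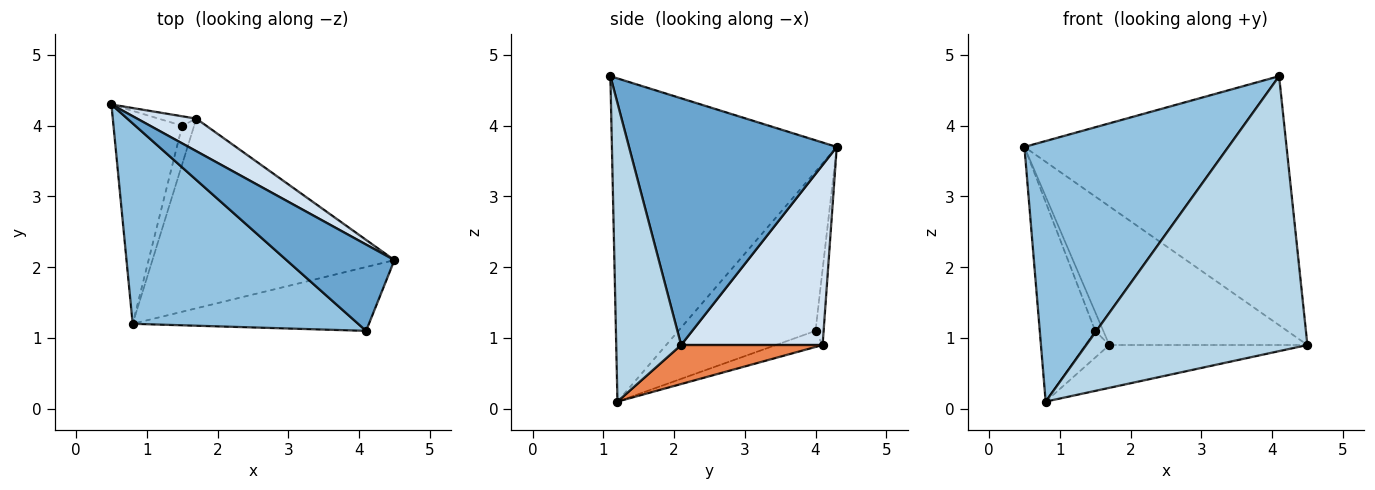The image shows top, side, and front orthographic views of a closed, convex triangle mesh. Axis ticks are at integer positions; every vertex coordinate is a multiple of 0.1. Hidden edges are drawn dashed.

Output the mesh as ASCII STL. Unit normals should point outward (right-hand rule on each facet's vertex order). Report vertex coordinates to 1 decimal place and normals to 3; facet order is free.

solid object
 facet normal 0.599 0.756 0.262
  outer loop
   vertex 4.1 1.1 4.7
   vertex 4.5 2.1 0.9
   vertex 0.5 4.3 3.7
  endloop
 endfacet
 facet normal -0.658 -0.597 0.459
  outer loop
   vertex 4.1 1.1 4.7
   vertex 0.5 4.3 3.7
   vertex 0.8 1.2 0.1
  endloop
 endfacet
 facet normal 0.275 -0.937 -0.218
  outer loop
   vertex 4.1 1.1 4.7
   vertex 0.8 1.2 0.1
   vertex 4.5 2.1 0.9
  endloop
 endfacet
 facet normal 0.571 0.799 0.188
  outer loop
   vertex 1.7 4.1 0.9
   vertex 0.5 4.3 3.7
   vertex 4.5 2.1 0.9
  endloop
 endfacet
 facet normal 0.155 0.218 -0.964
  outer loop
   vertex 1.7 4.1 0.9
   vertex 4.5 2.1 0.9
   vertex 0.8 1.2 0.1
  endloop
 endfacet
 facet normal -0.861 0.348 -0.371
  outer loop
   vertex 1.5 4.0 1.1
   vertex 0.8 1.2 0.1
   vertex 0.5 4.3 3.7
  endloop
 endfacet
 facet normal -0.667 0.667 -0.333
  outer loop
   vertex 1.5 4.0 1.1
   vertex 0.5 4.3 3.7
   vertex 1.7 4.1 0.9
  endloop
 endfacet
 facet normal -0.742 0.382 -0.551
  outer loop
   vertex 1.5 4.0 1.1
   vertex 1.7 4.1 0.9
   vertex 0.8 1.2 0.1
  endloop
 endfacet
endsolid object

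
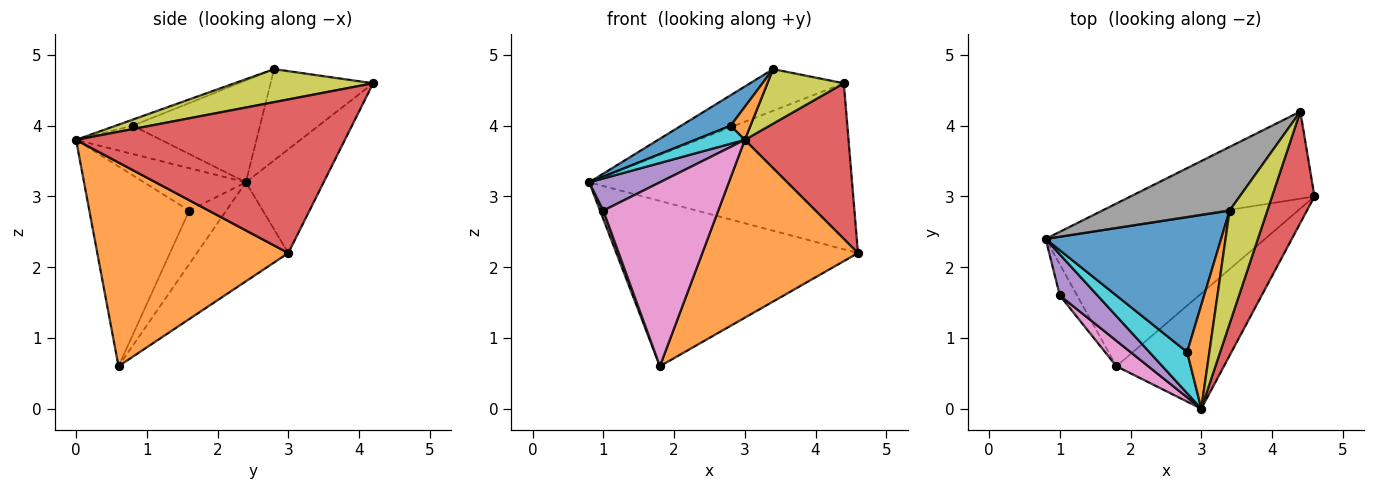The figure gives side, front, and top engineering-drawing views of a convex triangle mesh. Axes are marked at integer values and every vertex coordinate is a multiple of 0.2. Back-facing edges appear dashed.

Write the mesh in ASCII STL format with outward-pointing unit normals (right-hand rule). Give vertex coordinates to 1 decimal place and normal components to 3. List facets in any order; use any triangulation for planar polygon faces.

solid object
 facet normal -0.279 0.736 -0.617
  outer loop
   vertex 1.8 0.6 0.6
   vertex 0.8 2.4 3.2
   vertex 4.6 3.0 2.2
  endloop
 endfacet
 facet normal 0.718 -0.585 -0.379
  outer loop
   vertex 1.8 0.6 0.6
   vertex 4.6 3.0 2.2
   vertex 3.0 0.0 3.8
  endloop
 endfacet
 facet normal -0.254 0.857 -0.449
  outer loop
   vertex 4.4 4.2 4.6
   vertex 4.6 3.0 2.2
   vertex 0.8 2.4 3.2
  endloop
 endfacet
 facet normal 0.903 -0.349 0.250
  outer loop
   vertex 4.4 4.2 4.6
   vertex 3.0 0.0 3.8
   vertex 4.6 3.0 2.2
  endloop
 endfacet
 facet normal -0.663 -0.461 0.590
  outer loop
   vertex 1.0 1.6 2.8
   vertex 3.0 0.0 3.8
   vertex 0.8 2.4 3.2
  endloop
 endfacet
 facet normal -0.948 -0.084 -0.307
  outer loop
   vertex 1.0 1.6 2.8
   vertex 0.8 2.4 3.2
   vertex 1.8 0.6 0.6
  endloop
 endfacet
 facet normal -0.652 -0.751 0.104
  outer loop
   vertex 1.0 1.6 2.8
   vertex 1.8 0.6 0.6
   vertex 3.0 0.0 3.8
  endloop
 endfacet
 facet normal -0.514 0.470 0.718
  outer loop
   vertex 3.4 2.8 4.8
   vertex 4.4 4.2 4.6
   vertex 0.8 2.4 3.2
  endloop
 endfacet
 facet normal 0.619 -0.341 0.707
  outer loop
   vertex 3.4 2.8 4.8
   vertex 3.0 0.0 3.8
   vertex 4.4 4.2 4.6
  endloop
 endfacet
 facet normal -0.566 -0.330 0.755
  outer loop
   vertex 2.8 0.8 4.0
   vertex 0.8 2.4 3.2
   vertex 3.0 0.0 3.8
  endloop
 endfacet
 facet normal -0.493 -0.192 0.849
  outer loop
   vertex 2.8 0.8 4.0
   vertex 3.4 2.8 4.8
   vertex 0.8 2.4 3.2
  endloop
 endfacet
 facet normal -0.252 -0.293 0.922
  outer loop
   vertex 2.8 0.8 4.0
   vertex 3.0 0.0 3.8
   vertex 3.4 2.8 4.8
  endloop
 endfacet
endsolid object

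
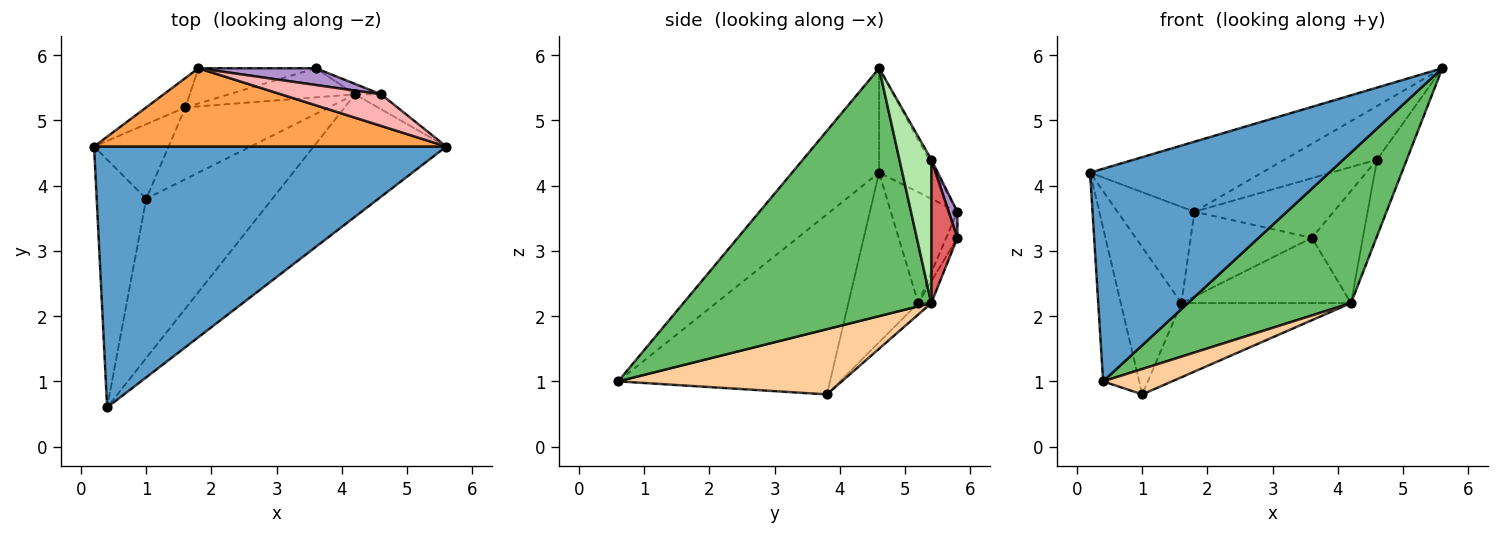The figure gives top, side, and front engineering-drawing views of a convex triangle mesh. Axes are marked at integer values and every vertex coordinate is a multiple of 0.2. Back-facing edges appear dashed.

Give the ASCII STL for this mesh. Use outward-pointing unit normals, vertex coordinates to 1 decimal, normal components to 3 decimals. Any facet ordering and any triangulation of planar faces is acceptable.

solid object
 facet normal -0.224 -0.616 0.756
  outer loop
   vertex 0.4 0.6 1.0
   vertex 5.6 4.6 5.8
   vertex 0.2 4.6 4.2
  endloop
 endfacet
 facet normal -0.951 0.162 -0.262
  outer loop
   vertex 1.0 3.8 0.8
   vertex 0.4 0.6 1.0
   vertex 0.2 4.6 4.2
  endloop
 endfacet
 facet normal -0.216 0.651 0.728
  outer loop
   vertex 1.8 5.8 3.6
   vertex 0.2 4.6 4.2
   vertex 5.6 4.6 5.8
  endloop
 endfacet
 facet normal 0.455 -0.140 -0.879
  outer loop
   vertex 4.2 5.4 2.2
   vertex 0.4 0.6 1.0
   vertex 1.0 3.8 0.8
  endloop
 endfacet
 facet normal 0.763 -0.502 -0.408
  outer loop
   vertex 4.2 5.4 2.2
   vertex 5.6 4.6 5.8
   vertex 0.4 0.6 1.0
  endloop
 endfacet
 facet normal 0.725 0.676 -0.132
  outer loop
   vertex 4.6 5.4 4.4
   vertex 5.6 4.6 5.8
   vertex 4.2 5.4 2.2
  endloop
 endfacet
 facet normal 0.454 0.887 -0.083
  outer loop
   vertex 4.6 5.4 4.4
   vertex 4.2 5.4 2.2
   vertex 3.6 5.8 3.2
  endloop
 endfacet
 facet normal -0.022 0.861 0.508
  outer loop
   vertex 4.6 5.4 4.4
   vertex 1.8 5.8 3.6
   vertex 5.6 4.6 5.8
  endloop
 endfacet
 facet normal 0.060 0.961 0.270
  outer loop
   vertex 4.6 5.4 4.4
   vertex 3.6 5.8 3.2
   vertex 1.8 5.8 3.6
  endloop
 endfacet
 facet normal -0.085 0.920 -0.382
  outer loop
   vertex 1.6 5.2 2.2
   vertex 1.8 5.8 3.6
   vertex 3.6 5.8 3.2
  endloop
 endfacet
 facet normal -0.070 0.911 -0.406
  outer loop
   vertex 1.6 5.2 2.2
   vertex 3.6 5.8 3.2
   vertex 4.2 5.4 2.2
  endloop
 endfacet
 facet normal -0.055 0.718 -0.694
  outer loop
   vertex 1.6 5.2 2.2
   vertex 4.2 5.4 2.2
   vertex 1.0 3.8 0.8
  endloop
 endfacet
 facet normal -0.717 0.622 -0.315
  outer loop
   vertex 1.6 5.2 2.2
   vertex 1.0 3.8 0.8
   vertex 0.2 4.6 4.2
  endloop
 endfacet
 facet normal -0.637 0.737 -0.225
  outer loop
   vertex 1.6 5.2 2.2
   vertex 0.2 4.6 4.2
   vertex 1.8 5.8 3.6
  endloop
 endfacet
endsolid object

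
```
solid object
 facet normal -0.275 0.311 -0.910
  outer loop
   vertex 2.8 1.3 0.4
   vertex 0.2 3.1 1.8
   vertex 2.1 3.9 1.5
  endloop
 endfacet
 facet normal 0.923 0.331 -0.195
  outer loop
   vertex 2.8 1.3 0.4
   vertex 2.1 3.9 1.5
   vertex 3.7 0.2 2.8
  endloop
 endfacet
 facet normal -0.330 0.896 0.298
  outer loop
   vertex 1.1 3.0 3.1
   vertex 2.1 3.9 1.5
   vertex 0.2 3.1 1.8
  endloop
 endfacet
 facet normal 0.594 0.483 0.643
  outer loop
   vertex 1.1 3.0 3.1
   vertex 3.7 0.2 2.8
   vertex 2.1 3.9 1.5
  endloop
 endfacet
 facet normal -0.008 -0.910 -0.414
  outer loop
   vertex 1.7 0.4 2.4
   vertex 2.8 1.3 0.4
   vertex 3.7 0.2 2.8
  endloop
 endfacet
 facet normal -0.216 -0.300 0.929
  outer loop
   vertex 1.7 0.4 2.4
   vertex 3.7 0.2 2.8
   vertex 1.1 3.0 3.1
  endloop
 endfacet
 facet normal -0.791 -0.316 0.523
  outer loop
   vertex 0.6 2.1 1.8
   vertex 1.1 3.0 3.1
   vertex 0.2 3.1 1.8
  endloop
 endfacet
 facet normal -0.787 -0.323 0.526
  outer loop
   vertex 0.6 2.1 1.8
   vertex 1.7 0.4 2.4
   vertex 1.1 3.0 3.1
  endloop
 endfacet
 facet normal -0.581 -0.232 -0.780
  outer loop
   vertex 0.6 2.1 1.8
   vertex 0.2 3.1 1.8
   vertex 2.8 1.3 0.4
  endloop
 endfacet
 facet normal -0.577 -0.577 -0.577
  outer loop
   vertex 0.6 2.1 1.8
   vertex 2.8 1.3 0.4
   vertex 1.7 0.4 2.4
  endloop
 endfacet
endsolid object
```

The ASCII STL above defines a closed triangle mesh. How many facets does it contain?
10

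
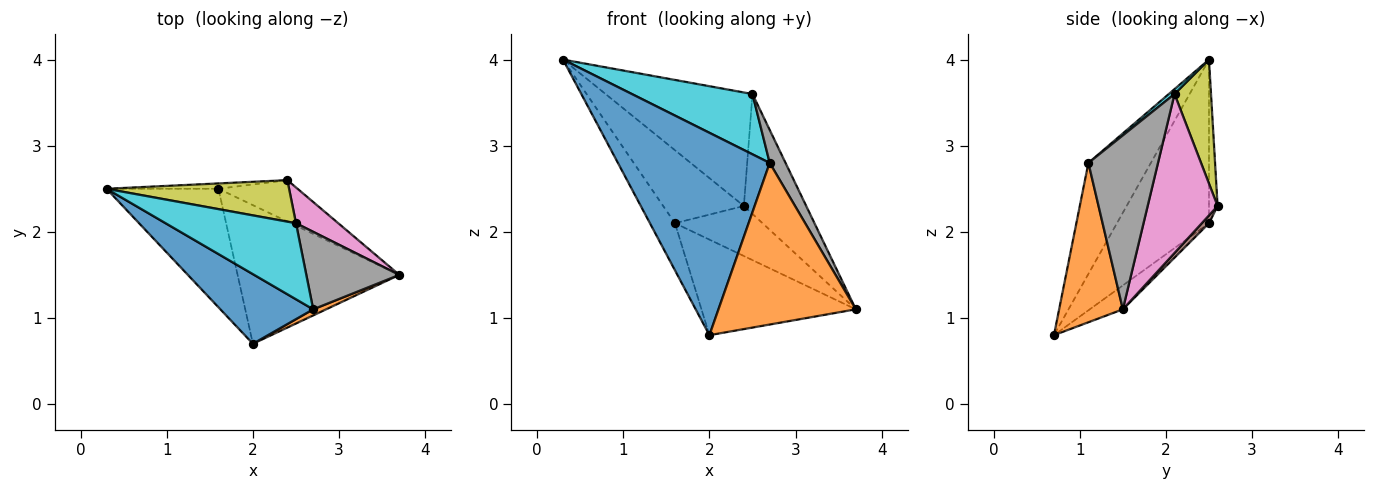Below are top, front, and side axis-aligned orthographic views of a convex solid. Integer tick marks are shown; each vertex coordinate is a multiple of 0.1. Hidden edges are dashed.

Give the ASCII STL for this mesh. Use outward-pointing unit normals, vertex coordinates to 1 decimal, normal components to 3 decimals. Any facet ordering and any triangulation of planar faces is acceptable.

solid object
 facet normal -0.363 -0.881 0.303
  outer loop
   vertex 2.7 1.1 2.8
   vertex 0.3 2.5 4.0
   vertex 2.0 0.7 0.8
  endloop
 endfacet
 facet normal 0.421 -0.907 0.034
  outer loop
   vertex 2.7 1.1 2.8
   vertex 2.0 0.7 0.8
   vertex 3.7 1.5 1.1
  endloop
 endfacet
 facet normal -0.805 0.219 -0.551
  outer loop
   vertex 1.6 2.5 2.1
   vertex 2.0 0.7 0.8
   vertex 0.3 2.5 4.0
  endloop
 endfacet
 facet normal -0.106 0.992 -0.072
  outer loop
   vertex 1.6 2.5 2.1
   vertex 0.3 2.5 4.0
   vertex 2.4 2.6 2.3
  endloop
 endfacet
 facet normal -0.121 0.563 -0.817
  outer loop
   vertex 1.6 2.5 2.1
   vertex 3.7 1.5 1.1
   vertex 2.0 0.7 0.8
  endloop
 endfacet
 facet normal 0.063 0.769 -0.636
  outer loop
   vertex 1.6 2.5 2.1
   vertex 2.4 2.6 2.3
   vertex 3.7 1.5 1.1
  endloop
 endfacet
 facet normal 0.732 0.653 0.195
  outer loop
   vertex 2.5 2.1 3.6
   vertex 3.7 1.5 1.1
   vertex 2.4 2.6 2.3
  endloop
 endfacet
 facet normal 0.865 -0.197 0.462
  outer loop
   vertex 2.5 2.1 3.6
   vertex 2.7 1.1 2.8
   vertex 3.7 1.5 1.1
  endloop
 endfacet
 facet normal 0.227 0.915 0.334
  outer loop
   vertex 2.5 2.1 3.6
   vertex 2.4 2.6 2.3
   vertex 0.3 2.5 4.0
  endloop
 endfacet
 facet normal 0.030 -0.621 0.783
  outer loop
   vertex 2.5 2.1 3.6
   vertex 0.3 2.5 4.0
   vertex 2.7 1.1 2.8
  endloop
 endfacet
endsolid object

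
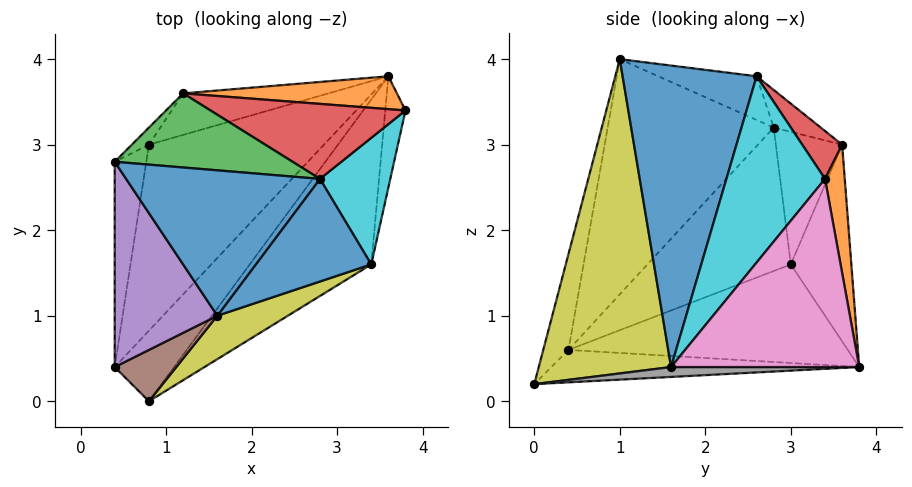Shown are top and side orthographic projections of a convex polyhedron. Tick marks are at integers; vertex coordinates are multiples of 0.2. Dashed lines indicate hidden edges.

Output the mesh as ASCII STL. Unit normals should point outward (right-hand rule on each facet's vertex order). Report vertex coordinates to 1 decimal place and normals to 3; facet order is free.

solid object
 facet normal -0.211 0.276 0.938
  outer loop
   vertex 2.8 2.6 3.8
   vertex 0.4 2.8 3.2
   vertex 1.6 1.0 4.0
  endloop
 endfacet
 facet normal 0.101 0.980 0.169
  outer loop
   vertex 1.2 3.6 3.0
   vertex 3.8 3.4 2.6
   vertex 3.6 3.8 0.4
  endloop
 endfacet
 facet normal -0.189 0.412 0.892
  outer loop
   vertex 1.2 3.6 3.0
   vertex 0.4 2.8 3.2
   vertex 2.8 2.6 3.8
  endloop
 endfacet
 facet normal 0.156 0.757 0.635
  outer loop
   vertex 1.2 3.6 3.0
   vertex 2.8 2.6 3.8
   vertex 3.8 3.4 2.6
  endloop
 endfacet
 facet normal -0.716 0.692 -0.092
  outer loop
   vertex 0.8 3.0 1.6
   vertex 0.4 2.8 3.2
   vertex 1.2 3.6 3.0
  endloop
 endfacet
 facet normal -0.371 0.887 -0.274
  outer loop
   vertex 0.8 3.0 1.6
   vertex 1.2 3.6 3.0
   vertex 3.6 3.8 0.4
  endloop
 endfacet
 facet normal 0.990 -0.090 -0.106
  outer loop
   vertex 3.4 1.6 0.4
   vertex 3.6 3.8 0.4
   vertex 3.8 3.4 2.6
  endloop
 endfacet
 facet normal 0.081 -0.007 -0.997
  outer loop
   vertex 3.4 1.6 0.4
   vertex 0.8 0.0 0.2
   vertex 3.6 3.8 0.4
  endloop
 endfacet
 facet normal 0.514 -0.850 0.115
  outer loop
   vertex 3.4 1.6 0.4
   vertex 1.6 1.0 4.0
   vertex 0.8 0.0 0.2
  endloop
 endfacet
 facet normal 0.788 -0.539 0.298
  outer loop
   vertex 3.4 1.6 0.4
   vertex 3.8 3.4 2.6
   vertex 2.8 2.6 3.8
  endloop
 endfacet
 facet normal 0.781 -0.548 0.299
  outer loop
   vertex 3.4 1.6 0.4
   vertex 2.8 2.6 3.8
   vertex 1.6 1.0 4.0
  endloop
 endfacet
 facet normal -0.445 0.371 -0.815
  outer loop
   vertex 0.4 0.4 0.6
   vertex 3.6 3.8 0.4
   vertex 0.8 0.0 0.2
  endloop
 endfacet
 facet normal -0.454 0.380 -0.806
  outer loop
   vertex 0.4 0.4 0.6
   vertex 0.8 3.0 1.6
   vertex 3.6 3.8 0.4
  endloop
 endfacet
 facet normal -0.951 0.227 -0.209
  outer loop
   vertex 0.4 0.4 0.6
   vertex 0.4 2.8 3.2
   vertex 0.8 3.0 1.6
  endloop
 endfacet
 facet normal -0.841 -0.398 0.367
  outer loop
   vertex 0.4 0.4 0.6
   vertex 1.6 1.0 4.0
   vertex 0.4 2.8 3.2
  endloop
 endfacet
 facet normal -0.493 -0.810 0.317
  outer loop
   vertex 0.4 0.4 0.6
   vertex 0.8 0.0 0.2
   vertex 1.6 1.0 4.0
  endloop
 endfacet
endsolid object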